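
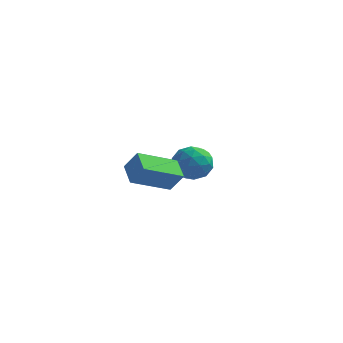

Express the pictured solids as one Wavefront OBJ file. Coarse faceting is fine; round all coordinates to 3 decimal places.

v 2.784 2.529 -1.698
v 3.083 2.986 -2.645
v 3.497 0.994 -2.215
v 3.796 1.451 -3.162
v 4.283 1.753 -2.231
v 3.843 2.702 -1.911
v 2.737 1.278 -2.949
v 2.297 2.227 -2.629
v 3.054 2.214 -3.418
v 4.01 2.507 -2.974
v 2.57 1.473 -1.886
v 3.526 1.766 -1.442
v 2.871 2.892 -2.126
v 3.709 1.088 -2.734
v 3.995 1.265 -2.187
v 4.171 1.534 -2.743
v 3.318 2.725 -1.695
v 3.493 2.994 -2.251
v 4.198 2.269 -2.008
v 3.087 0.986 -2.609
v 3.262 1.255 -3.165
v 2.409 2.446 -2.117
v 2.585 2.715 -2.673
v 2.382 1.711 -2.852
v 3.03 2.707 -3.137
v 3.449 1.805 -3.441
v 2.827 1.703 -3.316
v 2.568 2.26 -3.128
v 3.592 2.88 -2.876
v 4.01 1.978 -3.18
v 4.297 2.155 -2.633
v 4.038 2.713 -2.445
v 3.575 2.425 -3.331
v 2.57 2.002 -1.68
v 2.988 1.1 -1.984
v 2.542 1.267 -2.415
v 2.283 1.825 -2.227
v 3.131 2.175 -1.419
v 3.55 1.273 -1.723
v 4.012 1.72 -1.732
v 3.753 2.277 -1.544
v 3.005 1.555 -1.529
v 4.462 -3.208 -1.862
v 3.199 -4.751 -1.006
v 3.743 -2.329 -1.339
v 2.48 -3.872 -0.483
v 5.14 -3.228 -0.897
v 3.877 -4.771 -0.041
v 4.421 -2.349 -0.374
v 3.158 -3.892 0.482
f 1 38 17
f 38 12 41
f 17 41 6
f 38 41 17
f 1 17 13
f 17 6 18
f 13 18 2
f 17 18 13
f 1 13 22
f 13 2 23
f 22 23 8
f 13 23 22
f 1 22 34
f 22 8 37
f 34 37 11
f 22 37 34
f 1 34 38
f 34 11 42
f 38 42 12
f 34 42 38
f 2 18 29
f 18 6 32
f 29 32 10
f 18 32 29
f 6 41 19
f 41 12 40
f 19 40 5
f 41 40 19
f 12 42 39
f 42 11 35
f 39 35 3
f 42 35 39
f 11 37 36
f 37 8 24
f 36 24 7
f 37 24 36
f 8 23 28
f 23 2 25
f 28 25 9
f 23 25 28
f 4 30 16
f 30 10 31
f 16 31 5
f 30 31 16
f 4 16 14
f 16 5 15
f 14 15 3
f 16 15 14
f 4 14 21
f 14 3 20
f 21 20 7
f 14 20 21
f 4 21 26
f 21 7 27
f 26 27 9
f 21 27 26
f 4 26 30
f 26 9 33
f 30 33 10
f 26 33 30
f 5 31 19
f 31 10 32
f 19 32 6
f 31 32 19
f 3 15 39
f 15 5 40
f 39 40 12
f 15 40 39
f 7 20 36
f 20 3 35
f 36 35 11
f 20 35 36
f 9 27 28
f 27 7 24
f 28 24 8
f 27 24 28
f 10 33 29
f 33 9 25
f 29 25 2
f 33 25 29
f 44 46 43
f 47 44 43
f 43 46 45
f 45 47 43
f 44 50 46
f 48 44 47
f 48 50 44
f 46 50 45
f 49 47 45
f 45 50 49
f 49 48 47
f 50 48 49



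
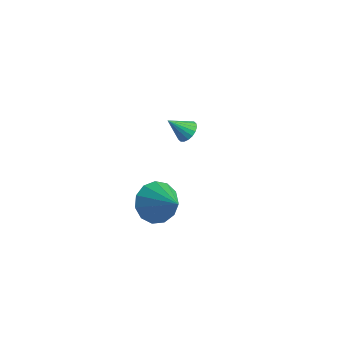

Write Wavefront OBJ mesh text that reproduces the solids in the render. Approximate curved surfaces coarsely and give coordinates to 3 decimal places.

v -1.796 2.385 0.186
v -1.318 2.169 0.382
v -2.384 1.815 0.994
v -1.342 2.379 0.513
v -1.455 2.591 0.579
v -1.636 2.762 0.568
v -1.849 2.858 0.481
v -2.052 2.86 0.335
v -2.203 2.768 0.16
v -2.274 2.601 -0.01
v -2.251 2.39 -0.141
v -2.137 2.178 -0.207
v -1.956 2.008 -0.196
v -1.743 1.912 -0.109
v -1.541 1.909 0.037
v -1.389 2.001 0.212
v 1.322 -2.891 1.963
v 1.774 -2.139 1.599
v 2.678 -3.149 3.117
v 1.47 -1.953 1.998
v 1.118 -2.065 2.386
v 0.831 -2.439 2.639
v 0.7 -2.957 2.678
v 0.766 -3.454 2.49
v 1.009 -3.772 2.134
v 1.351 -3.81 1.724
v 1.683 -3.557 1.389
v 1.901 -3.092 1.237
v 1.935 -2.564 1.315
f 2 1 4
f 2 4 3
f 4 1 5
f 4 5 3
f 5 1 6
f 5 6 3
f 6 1 7
f 6 7 3
f 7 1 8
f 7 8 3
f 8 1 9
f 8 9 3
f 9 1 10
f 9 10 3
f 10 1 11
f 10 11 3
f 11 1 12
f 11 12 3
f 12 1 13
f 12 13 3
f 13 1 14
f 13 14 3
f 14 1 15
f 14 15 3
f 15 1 16
f 15 16 3
f 16 1 2
f 16 2 3
f 18 17 20
f 18 20 19
f 20 17 21
f 20 21 19
f 21 17 22
f 21 22 19
f 22 17 23
f 22 23 19
f 23 17 24
f 23 24 19
f 24 17 25
f 24 25 19
f 25 17 26
f 25 26 19
f 26 17 27
f 26 27 19
f 27 17 28
f 27 28 19
f 28 17 29
f 28 29 19
f 29 17 18
f 29 18 19



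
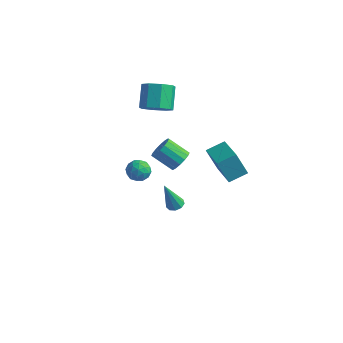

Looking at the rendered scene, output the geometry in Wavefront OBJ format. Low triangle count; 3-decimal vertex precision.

v -1.278 2.943 -2.434
v -0.813 2.691 -1.903
v -1.956 2.365 -1.055
v -2.422 2.617 -1.586
v -0.861 3.068 -1.823
v -2.004 2.742 -0.976
v -1.021 3.411 -1.907
v -2.165 3.086 -1.06
v -1.251 3.629 -2.133
v -2.394 3.304 -1.285
v -1.487 3.663 -2.439
v -2.63 3.338 -1.591
v -1.668 3.504 -2.743
v -2.811 3.179 -1.896
v -1.744 3.195 -2.965
v -2.887 2.869 -2.117
v -1.696 2.818 -3.044
v -2.839 2.492 -2.197
v -1.535 2.474 -2.96
v -2.679 2.149 -2.113
v -1.306 2.256 -2.735
v -2.449 1.931 -1.887
v -1.07 2.222 -2.429
v -2.213 1.897 -1.581
v -0.889 2.381 -2.124
v -2.032 2.056 -1.277
v -3.327 3.492 0.674
v -2.768 3.059 1.308
v -3.315 4.015 2.441
v -3.873 4.448 1.806
v -2.441 3.624 0.99
v -2.987 4.58 2.123
v -2.632 4.112 0.486
v -3.179 5.068 1.619
v -3.23 4.237 0.092
v -3.777 5.193 1.225
v -3.885 3.925 0.039
v -4.432 4.881 1.172
v -4.213 3.36 0.357
v -4.759 4.316 1.49
v -4.021 2.872 0.861
v -4.568 3.828 1.994
v -3.423 2.747 1.255
v -3.97 3.703 2.388
v -0.161 -1.856 0.362
v 0.338 -1.869 0.86
v -0.798 -2.571 0.98
v -0.299 -2.584 1.478
v -0.674 -1.998 1.37
v -0.28 -1.555 0.988
v -0.18 -2.885 0.852
v 0.214 -2.442 0.47
v 0.326 -2.505 1.163
v 0.02 -1.957 1.483
v -0.48 -2.483 0.357
v -0.786 -1.935 0.677
v 0.144 -1.799 0.557
v -0.604 -2.641 1.283
v -0.824 -2.296 1.22
v -0.532 -2.303 1.512
v -0.219 -1.615 0.632
v 0.074 -1.623 0.925
v -0.52 -1.699 1.225
v -0.534 -2.817 0.915
v -0.241 -2.825 1.208
v 0.072 -2.137 0.328
v 0.364 -2.144 0.62
v 0.06 -2.741 0.615
v 0.43 -2.181 1.027
v 0.056 -2.602 1.391
v 0.126 -2.778 1.023
v 0.357 -2.518 0.798
v 0.251 -1.859 1.216
v -0.124 -2.279 1.579
v -0.344 -1.935 1.515
v -0.112 -1.675 1.291
v 0.244 -2.233 1.394
v -0.336 -2.161 0.261
v -0.711 -2.581 0.624
v -0.348 -2.765 0.549
v -0.116 -2.505 0.325
v -0.516 -1.838 0.449
v -0.89 -2.259 0.813
v -0.817 -1.922 1.042
v -0.586 -1.662 0.817
v -0.704 -2.207 0.446
v -0.479 1.346 -4.624
v -0.019 1.561 -4.473
v -0.821 0.794 -2.796
v -0.284 1.806 -4.449
v -0.641 1.837 -4.506
v -0.922 1.637 -4.619
v -0.995 1.301 -4.734
v -0.827 0.986 -4.798
v -0.496 0.84 -4.78
v -0.157 0.93 -4.689
v 0.032 1.215 -4.568
v 3.62 0.42 0.07
v 3.03 0.17 1.459
v 2.125 1.545 -0.362
v 1.535 1.295 1.027
v 4.185 1.325 0.473
v 3.595 1.075 1.862
v 2.69 2.45 0.041
v 2.1 2.2 1.43
f 2 1 5
f 2 5 3
f 3 5 6
f 3 6 4
f 5 1 7
f 5 7 6
f 6 7 8
f 6 8 4
f 7 1 9
f 7 9 8
f 8 9 10
f 8 10 4
f 9 1 11
f 9 11 10
f 10 11 12
f 10 12 4
f 11 1 13
f 11 13 12
f 12 13 14
f 12 14 4
f 13 1 15
f 13 15 14
f 14 15 16
f 14 16 4
f 15 1 17
f 15 17 16
f 16 17 18
f 16 18 4
f 17 1 19
f 17 19 18
f 18 19 20
f 18 20 4
f 19 1 21
f 19 21 20
f 20 21 22
f 20 22 4
f 21 1 23
f 21 23 22
f 22 23 24
f 22 24 4
f 23 1 25
f 23 25 24
f 24 25 26
f 24 26 4
f 25 1 2
f 25 2 26
f 26 2 3
f 26 3 4
f 28 27 31
f 28 31 29
f 29 31 32
f 29 32 30
f 31 27 33
f 31 33 32
f 32 33 34
f 32 34 30
f 33 27 35
f 33 35 34
f 34 35 36
f 34 36 30
f 35 27 37
f 35 37 36
f 36 37 38
f 36 38 30
f 37 27 39
f 37 39 38
f 38 39 40
f 38 40 30
f 39 27 41
f 39 41 40
f 40 41 42
f 40 42 30
f 41 27 43
f 41 43 42
f 42 43 44
f 42 44 30
f 43 27 28
f 43 28 44
f 44 28 29
f 44 29 30
f 45 82 61
f 82 56 85
f 61 85 50
f 82 85 61
f 45 61 57
f 61 50 62
f 57 62 46
f 61 62 57
f 45 57 66
f 57 46 67
f 66 67 52
f 57 67 66
f 45 66 78
f 66 52 81
f 78 81 55
f 66 81 78
f 45 78 82
f 78 55 86
f 82 86 56
f 78 86 82
f 46 62 73
f 62 50 76
f 73 76 54
f 62 76 73
f 50 85 63
f 85 56 84
f 63 84 49
f 85 84 63
f 56 86 83
f 86 55 79
f 83 79 47
f 86 79 83
f 55 81 80
f 81 52 68
f 80 68 51
f 81 68 80
f 52 67 72
f 67 46 69
f 72 69 53
f 67 69 72
f 48 74 60
f 74 54 75
f 60 75 49
f 74 75 60
f 48 60 58
f 60 49 59
f 58 59 47
f 60 59 58
f 48 58 65
f 58 47 64
f 65 64 51
f 58 64 65
f 48 65 70
f 65 51 71
f 70 71 53
f 65 71 70
f 48 70 74
f 70 53 77
f 74 77 54
f 70 77 74
f 49 75 63
f 75 54 76
f 63 76 50
f 75 76 63
f 47 59 83
f 59 49 84
f 83 84 56
f 59 84 83
f 51 64 80
f 64 47 79
f 80 79 55
f 64 79 80
f 53 71 72
f 71 51 68
f 72 68 52
f 71 68 72
f 54 77 73
f 77 53 69
f 73 69 46
f 77 69 73
f 88 87 90
f 88 90 89
f 90 87 91
f 90 91 89
f 91 87 92
f 91 92 89
f 92 87 93
f 92 93 89
f 93 87 94
f 93 94 89
f 94 87 95
f 94 95 89
f 95 87 96
f 95 96 89
f 96 87 97
f 96 97 89
f 97 87 88
f 97 88 89
f 99 101 98
f 102 99 98
f 98 101 100
f 100 102 98
f 99 105 101
f 103 99 102
f 103 105 99
f 101 105 100
f 104 102 100
f 100 105 104
f 104 103 102
f 105 103 104



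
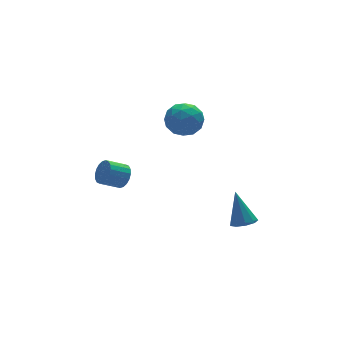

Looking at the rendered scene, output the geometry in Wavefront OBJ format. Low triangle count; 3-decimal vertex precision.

v -2.805 3.29 -1.319
v -2.395 3.377 -0.638
v -3.525 3.557 0.02
v -3.935 3.47 -0.661
v -2.414 3.71 -0.762
v -3.544 3.89 -0.104
v -2.51 3.96 -0.996
v -3.641 4.14 -0.338
v -2.665 4.078 -1.294
v -3.796 4.257 -0.637
v -2.848 4.039 -1.598
v -3.978 4.218 -0.94
v -3.022 3.852 -1.846
v -4.152 4.031 -1.188
v -3.153 3.554 -1.989
v -4.283 3.733 -1.331
v -3.215 3.203 -2
v -4.345 3.383 -1.342
v -3.196 2.87 -1.876
v -4.326 3.05 -1.218
v -3.099 2.62 -1.642
v -4.23 2.8 -0.984
v -2.944 2.503 -1.343
v -4.075 2.682 -0.686
v -2.762 2.542 -1.04
v -3.892 2.721 -0.382
v -2.588 2.729 -0.792
v -3.718 2.908 -0.134
v -2.457 3.027 -0.649
v -3.587 3.206 0.009
v -0.037 2.36 4.391
v 1.017 2.068 4.016
v -0.797 1.092 3.244
v 0.257 0.8 2.869
v -0.065 0.542 3.95
v 0.405 1.326 4.659
v -0.185 1.834 2.601
v 0.285 2.618 3.31
v 0.926 1.742 2.91
v 1 0.944 3.743
v -0.78 2.216 3.517
v -0.706 1.418 4.35
v 0.557 2.325 4.304
v -0.337 0.835 2.956
v -0.526 0.683 3.591
v 0.094 0.511 3.371
v 0.197 1.889 4.682
v 0.817 1.717 4.462
v 0.181 0.821 4.423
v -0.597 1.443 2.798
v 0.023 1.271 2.578
v 0.126 2.649 3.889
v 0.746 2.477 3.669
v 0.039 2.339 2.837
v 1.123 1.962 3.434
v 0.676 1.217 2.76
v 0.416 1.825 2.602
v 0.692 2.285 3.019
v 1.166 1.493 3.924
v 0.72 0.747 3.249
v 0.53 0.596 3.885
v 0.807 1.057 4.301
v 1.113 1.301 3.274
v -0.5 2.413 4.011
v -0.946 1.667 3.336
v -0.587 2.103 2.959
v -0.31 2.564 3.375
v -0.456 1.943 4.5
v -0.903 1.198 3.826
v -0.472 0.875 4.241
v -0.196 1.335 4.658
v -0.893 1.859 3.986
v 2.459 -1.059 -4.088
v 3.249 -0.901 -4.163
v 2.441 -0.061 -2.172
v 2.952 -0.488 -4.381
v 2.424 -0.341 -4.462
v 1.912 -0.531 -4.368
v 1.656 -0.968 -4.142
v 1.775 -1.447 -3.892
v 2.214 -1.745 -3.733
v 2.768 -1.722 -3.74
v 3.177 -1.389 -3.91
f 2 1 5
f 2 5 3
f 3 5 6
f 3 6 4
f 5 1 7
f 5 7 6
f 6 7 8
f 6 8 4
f 7 1 9
f 7 9 8
f 8 9 10
f 8 10 4
f 9 1 11
f 9 11 10
f 10 11 12
f 10 12 4
f 11 1 13
f 11 13 12
f 12 13 14
f 12 14 4
f 13 1 15
f 13 15 14
f 14 15 16
f 14 16 4
f 15 1 17
f 15 17 16
f 16 17 18
f 16 18 4
f 17 1 19
f 17 19 18
f 18 19 20
f 18 20 4
f 19 1 21
f 19 21 20
f 20 21 22
f 20 22 4
f 21 1 23
f 21 23 22
f 22 23 24
f 22 24 4
f 23 1 25
f 23 25 24
f 24 25 26
f 24 26 4
f 25 1 27
f 25 27 26
f 26 27 28
f 26 28 4
f 27 1 29
f 27 29 28
f 28 29 30
f 28 30 4
f 29 1 2
f 29 2 30
f 30 2 3
f 30 3 4
f 31 68 47
f 68 42 71
f 47 71 36
f 68 71 47
f 31 47 43
f 47 36 48
f 43 48 32
f 47 48 43
f 31 43 52
f 43 32 53
f 52 53 38
f 43 53 52
f 31 52 64
f 52 38 67
f 64 67 41
f 52 67 64
f 31 64 68
f 64 41 72
f 68 72 42
f 64 72 68
f 32 48 59
f 48 36 62
f 59 62 40
f 48 62 59
f 36 71 49
f 71 42 70
f 49 70 35
f 71 70 49
f 42 72 69
f 72 41 65
f 69 65 33
f 72 65 69
f 41 67 66
f 67 38 54
f 66 54 37
f 67 54 66
f 38 53 58
f 53 32 55
f 58 55 39
f 53 55 58
f 34 60 46
f 60 40 61
f 46 61 35
f 60 61 46
f 34 46 44
f 46 35 45
f 44 45 33
f 46 45 44
f 34 44 51
f 44 33 50
f 51 50 37
f 44 50 51
f 34 51 56
f 51 37 57
f 56 57 39
f 51 57 56
f 34 56 60
f 56 39 63
f 60 63 40
f 56 63 60
f 35 61 49
f 61 40 62
f 49 62 36
f 61 62 49
f 33 45 69
f 45 35 70
f 69 70 42
f 45 70 69
f 37 50 66
f 50 33 65
f 66 65 41
f 50 65 66
f 39 57 58
f 57 37 54
f 58 54 38
f 57 54 58
f 40 63 59
f 63 39 55
f 59 55 32
f 63 55 59
f 74 73 76
f 74 76 75
f 76 73 77
f 76 77 75
f 77 73 78
f 77 78 75
f 78 73 79
f 78 79 75
f 79 73 80
f 79 80 75
f 80 73 81
f 80 81 75
f 81 73 82
f 81 82 75
f 82 73 83
f 82 83 75
f 83 73 74
f 83 74 75



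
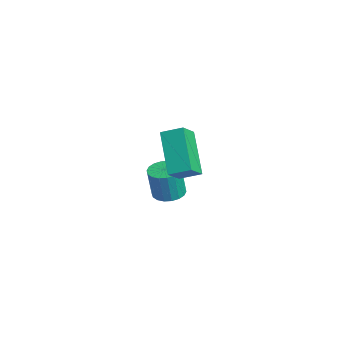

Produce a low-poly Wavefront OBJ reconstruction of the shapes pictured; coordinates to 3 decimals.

v -2.722 -1.503 -1.12
v -2.378 -2.056 -1.228
v -2.294 -2.269 0.133
v -2.638 -1.717 0.24
v -2.168 -1.851 -1.209
v -2.084 -2.065 0.152
v -2.068 -1.578 -1.172
v -1.984 -1.791 0.189
v -2.098 -1.289 -1.125
v -2.014 -1.502 0.235
v -2.251 -1.043 -1.077
v -2.167 -1.256 0.283
v -2.497 -0.888 -1.038
v -2.413 -1.101 0.323
v -2.788 -0.855 -1.015
v -2.704 -1.068 0.346
v -3.066 -0.951 -1.013
v -2.982 -1.164 0.348
v -3.276 -1.155 -1.032
v -3.192 -1.369 0.329
v -3.376 -1.429 -1.069
v -3.292 -1.642 0.292
v -3.346 -1.718 -1.115
v -3.262 -1.931 0.245
v -3.193 -1.964 -1.163
v -3.109 -2.177 0.197
v -2.947 -2.119 -1.203
v -2.863 -2.332 0.158
v -2.656 -2.152 -1.226
v -2.572 -2.365 0.135
v 1.765 -2.402 2.539
v 0.368 -2.293 3.852
v 2.132 -1.674 2.869
v 0.736 -1.565 4.182
v 2.304 -2.955 3.158
v 0.908 -2.846 4.471
v 2.672 -2.227 3.488
v 1.275 -2.118 4.801
f 2 1 5
f 2 5 3
f 3 5 6
f 3 6 4
f 5 1 7
f 5 7 6
f 6 7 8
f 6 8 4
f 7 1 9
f 7 9 8
f 8 9 10
f 8 10 4
f 9 1 11
f 9 11 10
f 10 11 12
f 10 12 4
f 11 1 13
f 11 13 12
f 12 13 14
f 12 14 4
f 13 1 15
f 13 15 14
f 14 15 16
f 14 16 4
f 15 1 17
f 15 17 16
f 16 17 18
f 16 18 4
f 17 1 19
f 17 19 18
f 18 19 20
f 18 20 4
f 19 1 21
f 19 21 20
f 20 21 22
f 20 22 4
f 21 1 23
f 21 23 22
f 22 23 24
f 22 24 4
f 23 1 25
f 23 25 24
f 24 25 26
f 24 26 4
f 25 1 27
f 25 27 26
f 26 27 28
f 26 28 4
f 27 1 29
f 27 29 28
f 28 29 30
f 28 30 4
f 29 1 2
f 29 2 30
f 30 2 3
f 30 3 4
f 32 34 31
f 35 32 31
f 31 34 33
f 33 35 31
f 32 38 34
f 36 32 35
f 36 38 32
f 34 38 33
f 37 35 33
f 33 38 37
f 37 36 35
f 38 36 37



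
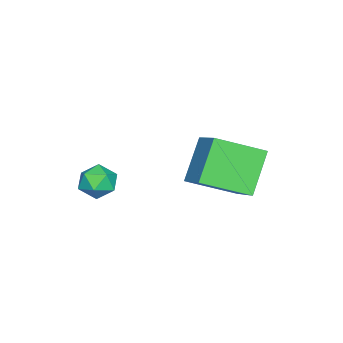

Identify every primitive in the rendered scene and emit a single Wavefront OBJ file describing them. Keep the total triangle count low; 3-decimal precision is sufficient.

v 1.277 -0.426 -0.701
v -0.097 -0.395 0.952
v 0.327 1.366 -1.525
v -1.047 1.398 0.128
v 2.547 0.722 0.332
v 1.173 0.754 1.985
v 1.597 2.515 -0.492
v 0.223 2.546 1.161
v 2.862 -2.483 0.103
v 3.588 -2.256 -0.281
v 3.252 -3.804 0.061
v 3.978 -3.577 -0.323
v 3.844 -3.368 0.492
v 3.602 -2.552 0.518
v 3.238 -3.508 -0.738
v 2.996 -2.692 -0.712
v 3.82 -2.89 -0.8
v 4.194 -2.803 -0.04
v 2.646 -3.257 -0.18
v 3.02 -3.17 0.58
f 2 4 1
f 5 2 1
f 1 4 3
f 3 5 1
f 2 8 4
f 6 2 5
f 6 8 2
f 4 8 3
f 7 5 3
f 3 8 7
f 7 6 5
f 8 6 7
f 9 20 14
f 9 14 10
f 9 10 16
f 9 16 19
f 9 19 20
f 10 14 18
f 14 20 13
f 20 19 11
f 19 16 15
f 16 10 17
f 12 18 13
f 12 13 11
f 12 11 15
f 12 15 17
f 12 17 18
f 13 18 14
f 11 13 20
f 15 11 19
f 17 15 16
f 18 17 10



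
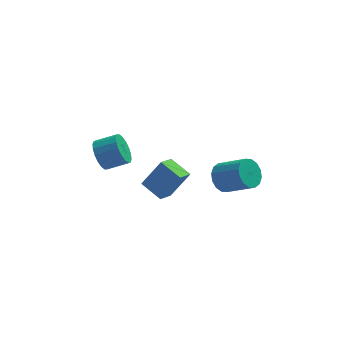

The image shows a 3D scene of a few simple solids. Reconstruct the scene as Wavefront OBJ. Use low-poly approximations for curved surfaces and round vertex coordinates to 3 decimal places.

v 2.641 -2.726 -2.87
v 3.251 -2.021 -3.172
v 4.69 -2.83 -2.152
v 4.079 -3.534 -1.85
v 3.047 -1.843 -2.743
v 4.485 -2.652 -1.723
v 2.734 -1.901 -2.348
v 4.172 -2.71 -1.328
v 2.396 -2.181 -2.093
v 3.834 -2.99 -1.073
v 2.124 -2.606 -2.047
v 3.562 -3.415 -1.026
v 1.99 -3.064 -2.22
v 3.428 -3.872 -1.2
v 2.03 -3.43 -2.568
v 3.469 -4.239 -1.548
v 2.235 -3.608 -2.997
v 3.673 -4.417 -1.977
v 2.548 -3.55 -3.392
v 3.986 -4.359 -2.372
v 2.886 -3.27 -3.647
v 4.324 -4.079 -2.627
v 3.158 -2.845 -3.694
v 4.596 -3.654 -2.673
v 3.292 -2.388 -3.52
v 4.73 -3.196 -2.5
v -4.111 0.055 -3.064
v -3.745 -0.442 -3.901
v -2.442 -0.472 -3.313
v -2.809 0.025 -2.476
v -3.685 0.003 -4.011
v -2.382 -0.026 -3.423
v -3.709 0.459 -3.934
v -2.406 0.43 -3.345
v -3.814 0.835 -3.684
v -2.511 0.805 -3.096
v -3.977 1.056 -3.312
v -2.674 1.026 -2.724
v -4.167 1.079 -2.891
v -2.864 1.049 -2.302
v -4.346 0.899 -2.504
v -3.043 0.869 -1.915
v -4.478 0.552 -2.227
v -3.175 0.522 -1.639
v -4.538 0.106 -2.117
v -3.235 0.077 -1.529
v -4.514 -0.35 -2.195
v -3.211 -0.379 -1.606
v -4.409 -0.725 -2.444
v -3.106 -0.755 -1.856
v -4.246 -0.946 -2.816
v -2.943 -0.976 -2.228
v -4.056 -0.969 -3.238
v -2.753 -0.999 -2.649
v -3.877 -0.789 -3.625
v -2.574 -0.819 -3.036
v -0.792 -3.473 -4.037
v -1.823 -2.546 -3.465
v -0.223 -2.551 -4.505
v -1.254 -1.624 -3.932
v 0.294 -3.296 -2.368
v -0.737 -2.369 -1.795
v 0.863 -2.374 -2.835
v -0.168 -1.447 -2.263
f 2 1 5
f 2 5 3
f 3 5 6
f 3 6 4
f 5 1 7
f 5 7 6
f 6 7 8
f 6 8 4
f 7 1 9
f 7 9 8
f 8 9 10
f 8 10 4
f 9 1 11
f 9 11 10
f 10 11 12
f 10 12 4
f 11 1 13
f 11 13 12
f 12 13 14
f 12 14 4
f 13 1 15
f 13 15 14
f 14 15 16
f 14 16 4
f 15 1 17
f 15 17 16
f 16 17 18
f 16 18 4
f 17 1 19
f 17 19 18
f 18 19 20
f 18 20 4
f 19 1 21
f 19 21 20
f 20 21 22
f 20 22 4
f 21 1 23
f 21 23 22
f 22 23 24
f 22 24 4
f 23 1 25
f 23 25 24
f 24 25 26
f 24 26 4
f 25 1 2
f 25 2 26
f 26 2 3
f 26 3 4
f 28 27 31
f 28 31 29
f 29 31 32
f 29 32 30
f 31 27 33
f 31 33 32
f 32 33 34
f 32 34 30
f 33 27 35
f 33 35 34
f 34 35 36
f 34 36 30
f 35 27 37
f 35 37 36
f 36 37 38
f 36 38 30
f 37 27 39
f 37 39 38
f 38 39 40
f 38 40 30
f 39 27 41
f 39 41 40
f 40 41 42
f 40 42 30
f 41 27 43
f 41 43 42
f 42 43 44
f 42 44 30
f 43 27 45
f 43 45 44
f 44 45 46
f 44 46 30
f 45 27 47
f 45 47 46
f 46 47 48
f 46 48 30
f 47 27 49
f 47 49 48
f 48 49 50
f 48 50 30
f 49 27 51
f 49 51 50
f 50 51 52
f 50 52 30
f 51 27 53
f 51 53 52
f 52 53 54
f 52 54 30
f 53 27 55
f 53 55 54
f 54 55 56
f 54 56 30
f 55 27 28
f 55 28 56
f 56 28 29
f 56 29 30
f 58 60 57
f 61 58 57
f 57 60 59
f 59 61 57
f 58 64 60
f 62 58 61
f 62 64 58
f 60 64 59
f 63 61 59
f 59 64 63
f 63 62 61
f 64 62 63



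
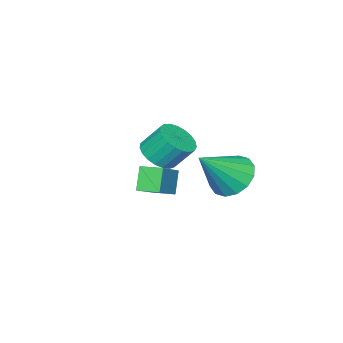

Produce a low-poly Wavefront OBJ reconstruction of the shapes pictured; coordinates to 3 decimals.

v 0.81 -3.252 -0.939
v 0.293 -3.516 -0.016
v 0.521 -2.414 -0.861
v 0.004 -2.678 0.062
v 2.176 -2.862 -0.062
v 1.659 -3.126 0.861
v 1.887 -2.024 0.016
v 1.37 -2.288 0.939
v 4.046 -0.295 3.484
v 4.778 -0.138 3.614
v 4.486 0.492 4.505
v 3.754 0.335 4.376
v 4.694 0.097 3.42
v 4.402 0.727 4.311
v 4.498 0.264 3.237
v 4.206 0.894 4.128
v 4.223 0.334 3.097
v 3.931 0.965 3.988
v 3.918 0.296 3.024
v 3.626 0.926 3.915
v 3.635 0.156 3.031
v 3.343 0.786 3.922
v 3.423 -0.063 3.116
v 3.131 0.567 4.007
v 3.319 -0.322 3.265
v 3.027 0.309 4.156
v 3.341 -0.576 3.451
v 3.048 0.055 4.342
v 3.484 -0.781 3.644
v 3.192 -0.151 4.535
v 3.725 -0.903 3.809
v 3.432 -0.272 4.7
v 4.021 -0.919 3.917
v 3.729 -0.289 4.809
v 4.322 -0.828 3.951
v 4.029 -0.197 4.843
v 4.575 -0.644 3.905
v 4.282 -0.014 4.796
v 4.736 -0.4 3.785
v 4.444 0.23 4.676
v 1.493 0.879 1.727
v 2.11 0.634 1.034
v 2.847 0.481 3.073
v 2.183 1.12 1.104
v 2.071 1.542 1.342
v 1.804 1.786 1.683
v 1.454 1.788 2.035
v 1.115 1.546 2.305
v 0.876 1.125 2.42
v 0.803 0.639 2.35
v 0.915 0.217 2.112
v 1.182 -0.028 1.772
v 1.532 -0.029 1.419
v 1.872 0.213 1.149
f 2 4 1
f 5 2 1
f 1 4 3
f 3 5 1
f 2 8 4
f 6 2 5
f 6 8 2
f 4 8 3
f 7 5 3
f 3 8 7
f 7 6 5
f 8 6 7
f 10 9 13
f 10 13 11
f 11 13 14
f 11 14 12
f 13 9 15
f 13 15 14
f 14 15 16
f 14 16 12
f 15 9 17
f 15 17 16
f 16 17 18
f 16 18 12
f 17 9 19
f 17 19 18
f 18 19 20
f 18 20 12
f 19 9 21
f 19 21 20
f 20 21 22
f 20 22 12
f 21 9 23
f 21 23 22
f 22 23 24
f 22 24 12
f 23 9 25
f 23 25 24
f 24 25 26
f 24 26 12
f 25 9 27
f 25 27 26
f 26 27 28
f 26 28 12
f 27 9 29
f 27 29 28
f 28 29 30
f 28 30 12
f 29 9 31
f 29 31 30
f 30 31 32
f 30 32 12
f 31 9 33
f 31 33 32
f 32 33 34
f 32 34 12
f 33 9 35
f 33 35 34
f 34 35 36
f 34 36 12
f 35 9 37
f 35 37 36
f 36 37 38
f 36 38 12
f 37 9 39
f 37 39 38
f 38 39 40
f 38 40 12
f 39 9 10
f 39 10 40
f 40 10 11
f 40 11 12
f 42 41 44
f 42 44 43
f 44 41 45
f 44 45 43
f 45 41 46
f 45 46 43
f 46 41 47
f 46 47 43
f 47 41 48
f 47 48 43
f 48 41 49
f 48 49 43
f 49 41 50
f 49 50 43
f 50 41 51
f 50 51 43
f 51 41 52
f 51 52 43
f 52 41 53
f 52 53 43
f 53 41 54
f 53 54 43
f 54 41 42
f 54 42 43



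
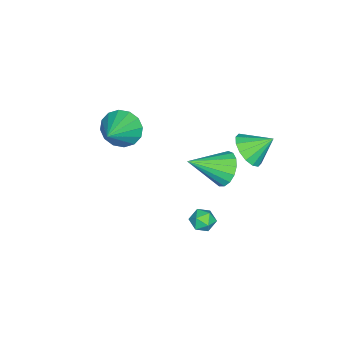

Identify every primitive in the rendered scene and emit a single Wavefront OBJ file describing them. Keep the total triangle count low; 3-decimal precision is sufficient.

v -0.978 3.256 2.051
v -0.51 3.945 1.479
v -1.422 4.304 2.949
v -0.993 3.91 1.281
v -1.472 3.7 1.289
v -1.818 3.371 1.502
v -1.939 3.011 1.861
v -1.803 2.717 2.272
v -1.446 2.567 2.623
v -0.963 2.602 2.821
v -0.484 2.812 2.812
v -0.138 3.141 2.6
v -0.017 3.501 2.24
v -0.153 3.795 1.83
v 0.752 -2.46 2.988
v 1.177 -3.151 2.307
v 2.488 -2.34 3.952
v 1.268 -2.658 2.083
v 1.219 -2.112 2.102
v 1.046 -1.659 2.359
v 0.794 -1.42 2.784
v 0.53 -1.46 3.263
v 0.326 -1.768 3.669
v 0.236 -2.261 3.892
v 0.284 -2.807 3.873
v 0.457 -3.26 3.617
v 0.71 -3.499 3.192
v 0.973 -3.459 2.712
v -1.499 1.886 -0.448
v -0.82 1.876 -1.209
v -0.361 0.414 0.588
v -0.651 2.22 -0.906
v -0.676 2.487 -0.498
v -0.89 2.617 -0.079
v -1.244 2.579 0.256
v -1.656 2.383 0.429
v -2.032 2.072 0.402
v -2.286 1.72 0.18
v -2.36 1.405 -0.186
v -2.236 1.201 -0.612
v -1.944 1.153 -1
v -1.55 1.274 -1.262
v -1.145 1.535 -1.337
v 3.351 3.505 0.756
v 3.789 3.271 0.302
v 3.331 2.529 1.238
v 3.769 2.295 0.784
v 3.967 2.748 1.24
v 3.98 3.352 0.942
v 3.14 2.448 0.598
v 3.153 3.052 0.3
v 3.659 2.618 0.204
v 4.17 2.804 0.6
v 2.95 2.996 0.94
v 3.461 3.182 1.336
f 2 1 4
f 2 4 3
f 4 1 5
f 4 5 3
f 5 1 6
f 5 6 3
f 6 1 7
f 6 7 3
f 7 1 8
f 7 8 3
f 8 1 9
f 8 9 3
f 9 1 10
f 9 10 3
f 10 1 11
f 10 11 3
f 11 1 12
f 11 12 3
f 12 1 13
f 12 13 3
f 13 1 14
f 13 14 3
f 14 1 2
f 14 2 3
f 16 15 18
f 16 18 17
f 18 15 19
f 18 19 17
f 19 15 20
f 19 20 17
f 20 15 21
f 20 21 17
f 21 15 22
f 21 22 17
f 22 15 23
f 22 23 17
f 23 15 24
f 23 24 17
f 24 15 25
f 24 25 17
f 25 15 26
f 25 26 17
f 26 15 27
f 26 27 17
f 27 15 28
f 27 28 17
f 28 15 16
f 28 16 17
f 30 29 32
f 30 32 31
f 32 29 33
f 32 33 31
f 33 29 34
f 33 34 31
f 34 29 35
f 34 35 31
f 35 29 36
f 35 36 31
f 36 29 37
f 36 37 31
f 37 29 38
f 37 38 31
f 38 29 39
f 38 39 31
f 39 29 40
f 39 40 31
f 40 29 41
f 40 41 31
f 41 29 42
f 41 42 31
f 42 29 43
f 42 43 31
f 43 29 30
f 43 30 31
f 44 55 49
f 44 49 45
f 44 45 51
f 44 51 54
f 44 54 55
f 45 49 53
f 49 55 48
f 55 54 46
f 54 51 50
f 51 45 52
f 47 53 48
f 47 48 46
f 47 46 50
f 47 50 52
f 47 52 53
f 48 53 49
f 46 48 55
f 50 46 54
f 52 50 51
f 53 52 45



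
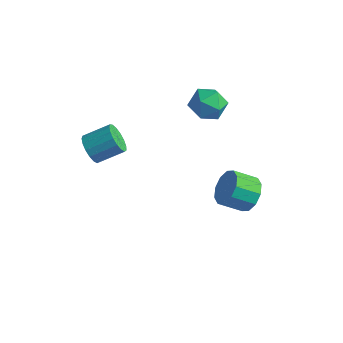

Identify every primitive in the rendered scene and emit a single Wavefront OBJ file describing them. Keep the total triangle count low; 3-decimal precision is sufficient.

v -1.377 -4.03 1.261
v -0.88 -4.08 0.636
v 0.035 -3.199 1.295
v -0.463 -3.15 1.919
v -1.105 -3.782 0.551
v -0.19 -2.902 1.209
v -1.392 -3.541 0.628
v -0.478 -2.661 1.286
v -1.676 -3.412 0.85
v -0.762 -2.532 1.509
v -1.892 -3.425 1.166
v -0.977 -2.545 1.825
v -1.989 -3.576 1.504
v -1.075 -2.696 2.163
v -1.947 -3.832 1.786
v -1.032 -2.951 2.445
v -1.774 -4.133 1.948
v -0.859 -3.252 2.607
v -1.51 -4.41 1.952
v -0.595 -3.53 2.611
v -1.215 -4.6 1.798
v -0.301 -3.72 2.457
v -0.958 -4.66 1.521
v -0.044 -3.78 2.179
v -0.797 -4.575 1.184
v 0.118 -3.695 1.842
v -0.769 -4.366 0.865
v 0.146 -3.486 1.523
v 1.005 2.673 1.475
v 1.951 2.375 1.239
v 0.469 1.125 1.281
v 1.415 0.827 1.045
v 1.196 1.119 1.997
v 1.527 2.077 2.117
v 0.893 1.423 0.403
v 1.224 2.381 0.523
v 1.882 1.603 0.576
v 2.069 1.415 1.561
v 0.351 2.085 0.959
v 0.538 1.897 1.944
v 3.797 1.55 -4.361
v 4.499 1.354 -3.691
v 3.585 0.614 -2.949
v 2.883 0.81 -3.619
v 4.217 1.87 -3.524
v 3.303 1.131 -2.782
v 3.775 2.264 -3.676
v 2.861 1.525 -2.934
v 3.341 2.385 -4.09
v 2.427 1.646 -3.348
v 3.081 2.187 -4.608
v 2.167 1.448 -3.866
v 3.095 1.746 -5.031
v 2.181 1.006 -4.289
v 3.377 1.229 -5.198
v 2.463 0.49 -4.456
v 3.819 0.835 -5.046
v 2.905 0.096 -4.304
v 4.253 0.714 -4.632
v 3.339 -0.025 -3.89
v 4.513 0.912 -4.114
v 3.599 0.173 -3.372
f 2 1 5
f 2 5 3
f 3 5 6
f 3 6 4
f 5 1 7
f 5 7 6
f 6 7 8
f 6 8 4
f 7 1 9
f 7 9 8
f 8 9 10
f 8 10 4
f 9 1 11
f 9 11 10
f 10 11 12
f 10 12 4
f 11 1 13
f 11 13 12
f 12 13 14
f 12 14 4
f 13 1 15
f 13 15 14
f 14 15 16
f 14 16 4
f 15 1 17
f 15 17 16
f 16 17 18
f 16 18 4
f 17 1 19
f 17 19 18
f 18 19 20
f 18 20 4
f 19 1 21
f 19 21 20
f 20 21 22
f 20 22 4
f 21 1 23
f 21 23 22
f 22 23 24
f 22 24 4
f 23 1 25
f 23 25 24
f 24 25 26
f 24 26 4
f 25 1 27
f 25 27 26
f 26 27 28
f 26 28 4
f 27 1 2
f 27 2 28
f 28 2 3
f 28 3 4
f 29 40 34
f 29 34 30
f 29 30 36
f 29 36 39
f 29 39 40
f 30 34 38
f 34 40 33
f 40 39 31
f 39 36 35
f 36 30 37
f 32 38 33
f 32 33 31
f 32 31 35
f 32 35 37
f 32 37 38
f 33 38 34
f 31 33 40
f 35 31 39
f 37 35 36
f 38 37 30
f 42 41 45
f 42 45 43
f 43 45 46
f 43 46 44
f 45 41 47
f 45 47 46
f 46 47 48
f 46 48 44
f 47 41 49
f 47 49 48
f 48 49 50
f 48 50 44
f 49 41 51
f 49 51 50
f 50 51 52
f 50 52 44
f 51 41 53
f 51 53 52
f 52 53 54
f 52 54 44
f 53 41 55
f 53 55 54
f 54 55 56
f 54 56 44
f 55 41 57
f 55 57 56
f 56 57 58
f 56 58 44
f 57 41 59
f 57 59 58
f 58 59 60
f 58 60 44
f 59 41 61
f 59 61 60
f 60 61 62
f 60 62 44
f 61 41 42
f 61 42 62
f 62 42 43
f 62 43 44



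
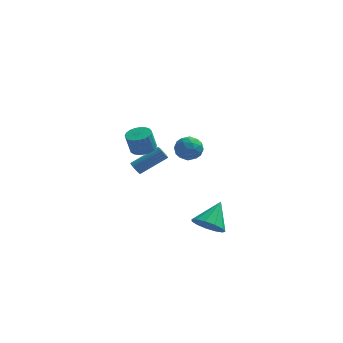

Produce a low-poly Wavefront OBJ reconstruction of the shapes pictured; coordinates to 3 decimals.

v 2.133 -1.162 -4.578
v 3.156 -1.428 -4.843
v 2.807 0.202 -3.342
v 2.985 -0.988 -5.235
v 2.543 -0.602 -5.419
v 1.972 -0.395 -5.336
v 1.451 -0.43 -5.012
v 1.146 -0.698 -4.551
v 1.155 -1.113 -4.098
v 1.474 -1.543 -3.798
v 2.002 -1.853 -3.745
v 2.572 -1.942 -3.957
v 3.002 -1.784 -4.366
v -2.556 3.329 -2.623
v -2.394 3.607 -3.019
v -0.742 4.249 -1.892
v -0.904 3.971 -1.497
v -2.518 3.745 -2.916
v -0.866 4.387 -1.789
v -2.648 3.811 -2.762
v -0.997 4.453 -1.636
v -2.763 3.793 -2.585
v -1.111 4.436 -1.458
v -2.841 3.696 -2.414
v -1.19 4.338 -1.287
v -2.871 3.534 -2.279
v -1.219 4.177 -1.152
v -2.846 3.338 -2.204
v -1.194 3.98 -1.077
v -2.77 3.14 -2.201
v -1.119 3.782 -1.074
v -2.658 2.974 -2.272
v -1.006 3.616 -1.145
v -2.528 2.87 -2.403
v -0.876 3.512 -1.276
v -2.403 2.845 -2.572
v -0.751 3.487 -1.445
v -2.304 2.904 -2.75
v -0.652 3.546 -1.624
v -2.249 3.036 -2.907
v -0.597 3.679 -1.78
v -2.247 3.219 -3.014
v -0.595 3.861 -1.887
v -2.298 3.421 -3.054
v -0.646 4.063 -1.927
v -0.025 3.347 -0.114
v 0.33 3.721 -0.908
v 1.11 2.319 -0.092
v 1.465 2.693 -0.886
v 1.497 3.182 -0.076
v 0.796 3.818 -0.09
v 0.644 2.222 -0.91
v -0.057 2.858 -0.924
v 0.743 3.026 -1.4
v 1.271 3.619 -0.885
v 0.169 2.421 -0.115
v 0.697 3.014 0.4
v 0.053 3.624 -0.513
v 1.387 2.416 -0.487
v 1.406 2.703 -0.011
v 1.615 2.923 -0.478
v 0.327 3.681 -0.032
v 0.535 3.901 -0.499
v 1.222 3.584 -0.01
v 0.905 2.139 -0.501
v 1.113 2.359 -0.968
v -0.175 3.117 -0.522
v 0.034 3.337 -0.989
v 0.218 2.456 -0.99
v 0.504 3.435 -1.269
v 1.171 2.831 -1.255
v 0.689 2.555 -1.27
v 0.277 2.928 -1.278
v 0.814 3.784 -0.966
v 1.481 3.18 -0.953
v 1.5 3.468 -0.477
v 1.088 3.841 -0.485
v 1.057 3.376 -1.255
v -0.041 2.86 -0.047
v 0.626 2.256 -0.034
v 0.352 2.199 -0.515
v -0.06 2.572 -0.523
v 0.269 3.209 0.255
v 0.936 2.605 0.269
v 1.163 3.112 0.278
v 0.751 3.485 0.27
v 0.383 2.664 0.255
v -1.483 -2.942 3.029
v -0.744 -2.772 3.21
v -1.018 -2.908 4.453
v -1.757 -3.078 4.271
v -0.882 -2.479 3.211
v -1.157 -2.615 4.454
v -1.125 -2.266 3.181
v -1.399 -2.401 4.424
v -1.43 -2.17 3.124
v -1.704 -2.305 4.367
v -1.743 -2.208 3.051
v -2.018 -2.343 4.294
v -2.012 -2.372 2.974
v -2.286 -2.507 4.217
v -2.189 -2.635 2.906
v -2.464 -2.77 4.149
v -2.244 -2.951 2.86
v -2.519 -3.087 4.102
v -2.168 -3.266 2.842
v -2.442 -3.401 4.085
v -1.973 -3.525 2.857
v -2.247 -3.66 4.1
v -1.693 -3.683 2.902
v -1.967 -3.818 4.145
v -1.377 -3.713 2.968
v -1.651 -3.848 4.211
v -1.079 -3.61 3.045
v -1.353 -3.745 4.288
v -0.851 -3.391 3.119
v -1.126 -3.526 4.362
v -0.733 -3.095 3.177
v -1.007 -3.23 4.42
f 2 1 4
f 2 4 3
f 4 1 5
f 4 5 3
f 5 1 6
f 5 6 3
f 6 1 7
f 6 7 3
f 7 1 8
f 7 8 3
f 8 1 9
f 8 9 3
f 9 1 10
f 9 10 3
f 10 1 11
f 10 11 3
f 11 1 12
f 11 12 3
f 12 1 13
f 12 13 3
f 13 1 2
f 13 2 3
f 15 14 18
f 15 18 16
f 16 18 19
f 16 19 17
f 18 14 20
f 18 20 19
f 19 20 21
f 19 21 17
f 20 14 22
f 20 22 21
f 21 22 23
f 21 23 17
f 22 14 24
f 22 24 23
f 23 24 25
f 23 25 17
f 24 14 26
f 24 26 25
f 25 26 27
f 25 27 17
f 26 14 28
f 26 28 27
f 27 28 29
f 27 29 17
f 28 14 30
f 28 30 29
f 29 30 31
f 29 31 17
f 30 14 32
f 30 32 31
f 31 32 33
f 31 33 17
f 32 14 34
f 32 34 33
f 33 34 35
f 33 35 17
f 34 14 36
f 34 36 35
f 35 36 37
f 35 37 17
f 36 14 38
f 36 38 37
f 37 38 39
f 37 39 17
f 38 14 40
f 38 40 39
f 39 40 41
f 39 41 17
f 40 14 42
f 40 42 41
f 41 42 43
f 41 43 17
f 42 14 44
f 42 44 43
f 43 44 45
f 43 45 17
f 44 14 15
f 44 15 45
f 45 15 16
f 45 16 17
f 46 83 62
f 83 57 86
f 62 86 51
f 83 86 62
f 46 62 58
f 62 51 63
f 58 63 47
f 62 63 58
f 46 58 67
f 58 47 68
f 67 68 53
f 58 68 67
f 46 67 79
f 67 53 82
f 79 82 56
f 67 82 79
f 46 79 83
f 79 56 87
f 83 87 57
f 79 87 83
f 47 63 74
f 63 51 77
f 74 77 55
f 63 77 74
f 51 86 64
f 86 57 85
f 64 85 50
f 86 85 64
f 57 87 84
f 87 56 80
f 84 80 48
f 87 80 84
f 56 82 81
f 82 53 69
f 81 69 52
f 82 69 81
f 53 68 73
f 68 47 70
f 73 70 54
f 68 70 73
f 49 75 61
f 75 55 76
f 61 76 50
f 75 76 61
f 49 61 59
f 61 50 60
f 59 60 48
f 61 60 59
f 49 59 66
f 59 48 65
f 66 65 52
f 59 65 66
f 49 66 71
f 66 52 72
f 71 72 54
f 66 72 71
f 49 71 75
f 71 54 78
f 75 78 55
f 71 78 75
f 50 76 64
f 76 55 77
f 64 77 51
f 76 77 64
f 48 60 84
f 60 50 85
f 84 85 57
f 60 85 84
f 52 65 81
f 65 48 80
f 81 80 56
f 65 80 81
f 54 72 73
f 72 52 69
f 73 69 53
f 72 69 73
f 55 78 74
f 78 54 70
f 74 70 47
f 78 70 74
f 89 88 92
f 89 92 90
f 90 92 93
f 90 93 91
f 92 88 94
f 92 94 93
f 93 94 95
f 93 95 91
f 94 88 96
f 94 96 95
f 95 96 97
f 95 97 91
f 96 88 98
f 96 98 97
f 97 98 99
f 97 99 91
f 98 88 100
f 98 100 99
f 99 100 101
f 99 101 91
f 100 88 102
f 100 102 101
f 101 102 103
f 101 103 91
f 102 88 104
f 102 104 103
f 103 104 105
f 103 105 91
f 104 88 106
f 104 106 105
f 105 106 107
f 105 107 91
f 106 88 108
f 106 108 107
f 107 108 109
f 107 109 91
f 108 88 110
f 108 110 109
f 109 110 111
f 109 111 91
f 110 88 112
f 110 112 111
f 111 112 113
f 111 113 91
f 112 88 114
f 112 114 113
f 113 114 115
f 113 115 91
f 114 88 116
f 114 116 115
f 115 116 117
f 115 117 91
f 116 88 118
f 116 118 117
f 117 118 119
f 117 119 91
f 118 88 89
f 118 89 119
f 119 89 90
f 119 90 91



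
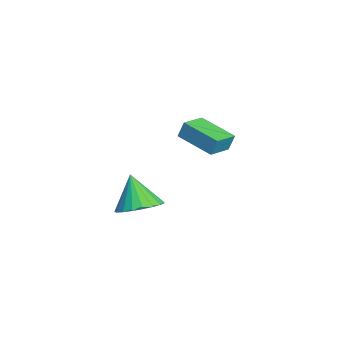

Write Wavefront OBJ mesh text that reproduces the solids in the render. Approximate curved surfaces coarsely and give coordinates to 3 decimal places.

v -0.788 0.12 2.386
v -0.727 0.368 3.176
v -1.669 0.915 2.206
v -1.607 1.163 2.995
v 0.427 1.357 1.905
v 0.489 1.605 2.694
v -0.453 2.152 1.724
v -0.392 2.4 2.514
v 4.019 -1.67 1.043
v 4.765 -1.203 1.472
v 3.381 -1.99 2.497
v 4.495 -0.902 1.421
v 4.143 -0.734 1.303
v 3.77 -0.727 1.141
v 3.439 -0.884 0.962
v 3.208 -1.176 0.797
v 3.118 -1.554 0.674
v 3.183 -1.952 0.615
v 3.393 -2.301 0.63
v 3.711 -2.541 0.716
v 4.082 -2.63 0.859
v 4.442 -2.554 1.034
v 4.729 -2.324 1.21
v 4.893 -1.981 1.357
v 4.906 -1.585 1.45
f 2 4 1
f 5 2 1
f 1 4 3
f 3 5 1
f 2 8 4
f 6 2 5
f 6 8 2
f 4 8 3
f 7 5 3
f 3 8 7
f 7 6 5
f 8 6 7
f 10 9 12
f 10 12 11
f 12 9 13
f 12 13 11
f 13 9 14
f 13 14 11
f 14 9 15
f 14 15 11
f 15 9 16
f 15 16 11
f 16 9 17
f 16 17 11
f 17 9 18
f 17 18 11
f 18 9 19
f 18 19 11
f 19 9 20
f 19 20 11
f 20 9 21
f 20 21 11
f 21 9 22
f 21 22 11
f 22 9 23
f 22 23 11
f 23 9 24
f 23 24 11
f 24 9 25
f 24 25 11
f 25 9 10
f 25 10 11



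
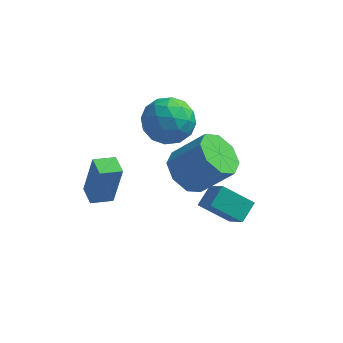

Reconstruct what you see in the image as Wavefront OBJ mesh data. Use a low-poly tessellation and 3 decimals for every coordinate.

v -2.412 -2.7 -0.204
v -2.033 -2.586 1.685
v -2.874 -1.952 -0.157
v -2.495 -1.838 1.732
v -1.625 -2.202 -0.392
v -1.246 -2.088 1.497
v -2.087 -1.454 -0.345
v -1.708 -1.34 1.544
v 0.547 1.164 -1.508
v 1.297 1.443 -2.248
v 2.624 1.574 -0.852
v 1.873 1.296 -0.112
v 0.9 2.104 -1.932
v 2.226 2.236 -0.536
v 0.295 2.216 -1.368
v 1.622 2.347 0.028
v -0.162 1.711 -0.886
v 1.165 1.842 0.51
v -0.204 0.886 -0.768
v 1.123 1.017 0.628
v 0.194 0.224 -1.084
v 1.52 0.356 0.312
v 0.798 0.113 -1.648
v 2.125 0.244 -0.252
v 1.255 0.618 -2.13
v 2.582 0.749 -0.734
v -1.18 1.544 2.097
v -0.259 2.247 2.237
v -0.181 0.473 0.903
v 0.74 1.176 1.043
v 0.384 0.499 1.924
v -0.233 1.16 2.662
v -0.207 1.56 0.478
v -0.824 2.221 1.216
v 0.343 2.257 1.236
v 0.708 1.601 2.13
v -1.148 1.119 1.01
v -0.783 0.463 1.904
v -0.807 1.989 2.271
v 0.367 0.731 0.869
v 0.158 0.332 1.386
v 0.699 0.746 1.469
v -0.792 1.35 2.521
v -0.25 1.764 2.604
v 0.127 0.736 2.42
v -0.19 0.956 0.536
v 0.352 1.37 0.619
v -1.139 1.974 1.671
v -0.598 2.388 1.754
v -0.567 1.984 0.72
v 0.088 2.408 1.766
v 0.675 1.779 1.064
v 0.118 2.005 0.732
v -0.244 2.393 1.166
v 0.303 2.023 2.291
v 0.889 1.394 1.589
v 0.68 0.995 2.107
v 0.318 1.384 2.541
v 0.656 2.029 1.703
v -1.329 1.326 1.551
v -0.743 0.697 0.849
v -0.758 1.336 0.599
v -1.12 1.725 1.033
v -1.115 0.941 2.076
v -0.528 0.312 1.374
v -0.196 0.327 1.974
v -0.558 0.715 2.408
v -1.096 0.691 1.437
v 2.67 -0.749 -2.353
v 1.394 -0.709 -1.585
v 2.992 0.06 -1.861
v 1.715 0.1 -1.093
v 3.365 -1.76 -1.147
v 2.088 -1.72 -0.379
v 3.686 -0.951 -0.655
v 2.41 -0.911 0.113
f 2 4 1
f 5 2 1
f 1 4 3
f 3 5 1
f 2 8 4
f 6 2 5
f 6 8 2
f 4 8 3
f 7 5 3
f 3 8 7
f 7 6 5
f 8 6 7
f 10 9 13
f 10 13 11
f 11 13 14
f 11 14 12
f 13 9 15
f 13 15 14
f 14 15 16
f 14 16 12
f 15 9 17
f 15 17 16
f 16 17 18
f 16 18 12
f 17 9 19
f 17 19 18
f 18 19 20
f 18 20 12
f 19 9 21
f 19 21 20
f 20 21 22
f 20 22 12
f 21 9 23
f 21 23 22
f 22 23 24
f 22 24 12
f 23 9 25
f 23 25 24
f 24 25 26
f 24 26 12
f 25 9 10
f 25 10 26
f 26 10 11
f 26 11 12
f 27 64 43
f 64 38 67
f 43 67 32
f 64 67 43
f 27 43 39
f 43 32 44
f 39 44 28
f 43 44 39
f 27 39 48
f 39 28 49
f 48 49 34
f 39 49 48
f 27 48 60
f 48 34 63
f 60 63 37
f 48 63 60
f 27 60 64
f 60 37 68
f 64 68 38
f 60 68 64
f 28 44 55
f 44 32 58
f 55 58 36
f 44 58 55
f 32 67 45
f 67 38 66
f 45 66 31
f 67 66 45
f 38 68 65
f 68 37 61
f 65 61 29
f 68 61 65
f 37 63 62
f 63 34 50
f 62 50 33
f 63 50 62
f 34 49 54
f 49 28 51
f 54 51 35
f 49 51 54
f 30 56 42
f 56 36 57
f 42 57 31
f 56 57 42
f 30 42 40
f 42 31 41
f 40 41 29
f 42 41 40
f 30 40 47
f 40 29 46
f 47 46 33
f 40 46 47
f 30 47 52
f 47 33 53
f 52 53 35
f 47 53 52
f 30 52 56
f 52 35 59
f 56 59 36
f 52 59 56
f 31 57 45
f 57 36 58
f 45 58 32
f 57 58 45
f 29 41 65
f 41 31 66
f 65 66 38
f 41 66 65
f 33 46 62
f 46 29 61
f 62 61 37
f 46 61 62
f 35 53 54
f 53 33 50
f 54 50 34
f 53 50 54
f 36 59 55
f 59 35 51
f 55 51 28
f 59 51 55
f 70 72 69
f 73 70 69
f 69 72 71
f 71 73 69
f 70 76 72
f 74 70 73
f 74 76 70
f 72 76 71
f 75 73 71
f 71 76 75
f 75 74 73
f 76 74 75



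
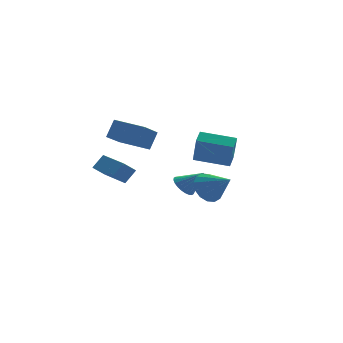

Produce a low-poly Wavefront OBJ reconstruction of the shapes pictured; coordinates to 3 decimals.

v 1.16 2.124 -4.076
v 1.564 1.766 -4.639
v 2 1.416 -3.024
v 1.729 2.02 -4.6
v 1.806 2.289 -4.48
v 1.786 2.533 -4.3
v 1.67 2.714 -4.085
v 1.476 2.806 -3.868
v 1.235 2.794 -3.684
v 0.982 2.68 -3.559
v 0.756 2.481 -3.512
v 0.592 2.228 -3.552
v 0.514 1.959 -3.671
v 0.535 1.715 -3.852
v 0.651 1.533 -4.066
v 0.844 1.441 -4.283
v 1.086 1.454 -4.467
v 1.339 1.568 -4.593
v -1.334 -3.071 0.193
v -1.506 -3.669 1.765
v -0.759 -2.472 0.484
v -0.93 -3.07 2.055
v 0.09 -4.29 -0.115
v -0.081 -4.888 1.456
v 0.666 -3.691 0.175
v 0.494 -4.289 1.747
v -0.536 -3.223 -1.875
v 0.396 -2.946 -1.997
v -0.024 -4.537 -0.945
v 0.242 -2.708 -1.576
v -0.12 -2.608 -1.235
v -0.594 -2.673 -1.066
v -1.052 -2.885 -1.113
v -1.372 -3.188 -1.365
v -1.468 -3.5 -1.753
v -1.315 -3.738 -2.174
v -0.953 -3.837 -2.515
v -0.479 -3.773 -2.684
v -0.021 -3.56 -2.637
v 0.299 -3.258 -2.385
v -1.013 1.947 -0.862
v -2.245 1.089 0.037
v -1.976 3.537 -0.664
v -3.208 2.679 0.234
v -0.412 2.181 0.186
v -1.644 1.323 1.084
v -1.375 3.771 0.383
v -2.607 2.913 1.282
v -3.62 1.206 -2.026
v -2.939 1.273 -1.27
v -3.722 3.301 -2.121
v -3.041 3.369 -1.365
v -2.899 1.211 -2.675
v -2.218 1.279 -1.919
v -3.001 3.307 -2.77
v -2.32 3.374 -2.014
f 2 1 4
f 2 4 3
f 4 1 5
f 4 5 3
f 5 1 6
f 5 6 3
f 6 1 7
f 6 7 3
f 7 1 8
f 7 8 3
f 8 1 9
f 8 9 3
f 9 1 10
f 9 10 3
f 10 1 11
f 10 11 3
f 11 1 12
f 11 12 3
f 12 1 13
f 12 13 3
f 13 1 14
f 13 14 3
f 14 1 15
f 14 15 3
f 15 1 16
f 15 16 3
f 16 1 17
f 16 17 3
f 17 1 18
f 17 18 3
f 18 1 2
f 18 2 3
f 20 22 19
f 23 20 19
f 19 22 21
f 21 23 19
f 20 26 22
f 24 20 23
f 24 26 20
f 22 26 21
f 25 23 21
f 21 26 25
f 25 24 23
f 26 24 25
f 28 27 30
f 28 30 29
f 30 27 31
f 30 31 29
f 31 27 32
f 31 32 29
f 32 27 33
f 32 33 29
f 33 27 34
f 33 34 29
f 34 27 35
f 34 35 29
f 35 27 36
f 35 36 29
f 36 27 37
f 36 37 29
f 37 27 38
f 37 38 29
f 38 27 39
f 38 39 29
f 39 27 40
f 39 40 29
f 40 27 28
f 40 28 29
f 42 44 41
f 45 42 41
f 41 44 43
f 43 45 41
f 42 48 44
f 46 42 45
f 46 48 42
f 44 48 43
f 47 45 43
f 43 48 47
f 47 46 45
f 48 46 47
f 50 52 49
f 53 50 49
f 49 52 51
f 51 53 49
f 50 56 52
f 54 50 53
f 54 56 50
f 52 56 51
f 55 53 51
f 51 56 55
f 55 54 53
f 56 54 55



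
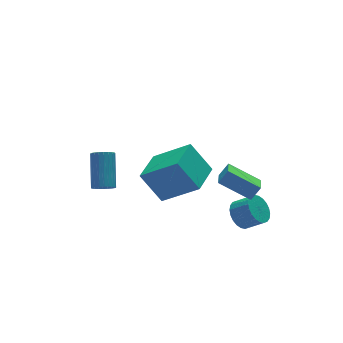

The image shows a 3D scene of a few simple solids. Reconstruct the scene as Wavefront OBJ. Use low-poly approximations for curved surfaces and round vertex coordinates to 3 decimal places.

v 0.948 -1.819 -0.21
v 1.585 -1.652 -0.628
v 2.189 -2.254 0.051
v 1.552 -2.421 0.47
v 1.585 -1.425 -0.426
v 2.189 -2.026 0.253
v 1.488 -1.257 -0.192
v 2.092 -1.858 0.488
v 1.309 -1.175 0.04
v 1.913 -1.776 0.72
v 1.075 -1.19 0.234
v 1.679 -1.792 0.914
v 0.822 -1.302 0.361
v 1.425 -1.904 1.04
v 0.588 -1.492 0.4
v 1.191 -2.094 1.079
v 0.408 -1.733 0.347
v 1.012 -2.334 1.026
v 0.311 -1.986 0.209
v 0.915 -2.588 0.888
v 0.311 -2.214 0.007
v 0.915 -2.815 0.686
v 0.408 -2.382 -0.228
v 1.012 -2.983 0.452
v 0.587 -2.464 -0.46
v 1.191 -3.065 0.22
v 0.821 -2.448 -0.654
v 1.425 -3.05 0.026
v 1.075 -2.336 -0.78
v 1.678 -2.938 -0.101
v 1.309 -2.146 -0.819
v 1.912 -2.748 -0.14
v 1.488 -1.906 -0.766
v 2.092 -2.507 -0.087
v -2.925 -1.451 2.344
v -1.704 -2.664 3.666
v -3.548 -0.581 3.716
v -2.327 -1.794 5.039
v -1.613 -0.286 2.201
v -0.392 -1.499 3.524
v -2.236 0.584 3.574
v -1.015 -0.629 4.896
v 1.193 -2.272 1.19
v 1.688 -2.28 1.831
v 0.107 -1.195 2.039
v 0.601 -1.203 2.681
v 1.739 -1.397 0.779
v 2.233 -1.405 1.421
v 0.652 -0.32 1.629
v 1.147 -0.328 2.27
v -3.656 2.846 0.037
v -3.126 2.612 0.006
v -2.475 3.919 1.253
v -3.004 4.154 1.283
v -3.116 2.765 -0.16
v -2.465 4.072 1.086
v -3.188 2.931 -0.296
v -2.537 4.238 0.95
v -3.332 3.084 -0.382
v -2.68 4.391 0.865
v -3.524 3.201 -0.403
v -2.873 4.508 0.843
v -3.737 3.264 -0.358
v -3.086 4.571 0.888
v -3.937 3.263 -0.253
v -3.286 4.57 0.994
v -4.095 3.199 -0.103
v -3.443 4.506 1.143
v -4.185 3.081 0.067
v -3.534 4.388 1.314
v -4.195 2.928 0.234
v -3.544 4.235 1.48
v -4.123 2.762 0.37
v -3.472 4.069 1.616
v -3.98 2.609 0.455
v -3.328 3.916 1.702
v -3.787 2.492 0.477
v -3.136 3.799 1.723
v -3.574 2.429 0.432
v -2.923 3.736 1.678
v -3.374 2.43 0.326
v -2.723 3.737 1.573
v -3.217 2.494 0.177
v -2.565 3.801 1.423
f 2 1 5
f 2 5 3
f 3 5 6
f 3 6 4
f 5 1 7
f 5 7 6
f 6 7 8
f 6 8 4
f 7 1 9
f 7 9 8
f 8 9 10
f 8 10 4
f 9 1 11
f 9 11 10
f 10 11 12
f 10 12 4
f 11 1 13
f 11 13 12
f 12 13 14
f 12 14 4
f 13 1 15
f 13 15 14
f 14 15 16
f 14 16 4
f 15 1 17
f 15 17 16
f 16 17 18
f 16 18 4
f 17 1 19
f 17 19 18
f 18 19 20
f 18 20 4
f 19 1 21
f 19 21 20
f 20 21 22
f 20 22 4
f 21 1 23
f 21 23 22
f 22 23 24
f 22 24 4
f 23 1 25
f 23 25 24
f 24 25 26
f 24 26 4
f 25 1 27
f 25 27 26
f 26 27 28
f 26 28 4
f 27 1 29
f 27 29 28
f 28 29 30
f 28 30 4
f 29 1 31
f 29 31 30
f 30 31 32
f 30 32 4
f 31 1 33
f 31 33 32
f 32 33 34
f 32 34 4
f 33 1 2
f 33 2 34
f 34 2 3
f 34 3 4
f 36 38 35
f 39 36 35
f 35 38 37
f 37 39 35
f 36 42 38
f 40 36 39
f 40 42 36
f 38 42 37
f 41 39 37
f 37 42 41
f 41 40 39
f 42 40 41
f 44 46 43
f 47 44 43
f 43 46 45
f 45 47 43
f 44 50 46
f 48 44 47
f 48 50 44
f 46 50 45
f 49 47 45
f 45 50 49
f 49 48 47
f 50 48 49
f 52 51 55
f 52 55 53
f 53 55 56
f 53 56 54
f 55 51 57
f 55 57 56
f 56 57 58
f 56 58 54
f 57 51 59
f 57 59 58
f 58 59 60
f 58 60 54
f 59 51 61
f 59 61 60
f 60 61 62
f 60 62 54
f 61 51 63
f 61 63 62
f 62 63 64
f 62 64 54
f 63 51 65
f 63 65 64
f 64 65 66
f 64 66 54
f 65 51 67
f 65 67 66
f 66 67 68
f 66 68 54
f 67 51 69
f 67 69 68
f 68 69 70
f 68 70 54
f 69 51 71
f 69 71 70
f 70 71 72
f 70 72 54
f 71 51 73
f 71 73 72
f 72 73 74
f 72 74 54
f 73 51 75
f 73 75 74
f 74 75 76
f 74 76 54
f 75 51 77
f 75 77 76
f 76 77 78
f 76 78 54
f 77 51 79
f 77 79 78
f 78 79 80
f 78 80 54
f 79 51 81
f 79 81 80
f 80 81 82
f 80 82 54
f 81 51 83
f 81 83 82
f 82 83 84
f 82 84 54
f 83 51 52
f 83 52 84
f 84 52 53
f 84 53 54



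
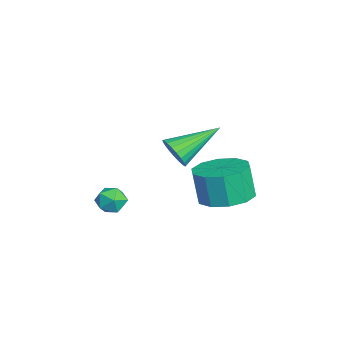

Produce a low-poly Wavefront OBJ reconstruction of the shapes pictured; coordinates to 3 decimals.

v -0.03 -2.444 -2.41
v 0.268 -2.829 -2.827
v -0.688 -3.211 -2.173
v -0.39 -3.596 -2.59
v -0.092 -3.416 -2.051
v 0.314 -2.942 -2.198
v -0.734 -3.098 -2.802
v -0.328 -2.624 -2.949
v -0.167 -3.233 -3.07
v 0.229 -3.43 -2.606
v -0.649 -2.61 -2.394
v -0.253 -2.807 -1.93
v -0.26 -0.834 -0.278
v -0.019 -0.472 -0.814
v -0.88 0.814 0.558
v -0.287 -0.531 -0.897
v -0.551 -0.641 -0.874
v -0.764 -0.786 -0.747
v -0.89 -0.938 -0.54
v -0.908 -1.073 -0.287
v -0.813 -1.167 -0.033
v -0.623 -1.203 0.179
v -0.37 -1.175 0.312
v -0.098 -1.089 0.342
v 0.146 -0.958 0.266
v 0.319 -0.806 0.095
v 0.393 -0.659 -0.14
v 0.353 -0.543 -0.399
v 0.208 -0.476 -0.638
v -2.78 1.303 -4.246
v -1.906 1.922 -3.994
v -2.166 1.716 -2.582
v -3.04 1.097 -2.834
v -2.447 2.33 -4.034
v -2.708 2.124 -2.623
v -3.116 2.346 -4.156
v -3.377 2.14 -2.744
v -3.656 1.964 -4.311
v -3.917 1.758 -2.9
v -3.862 1.329 -4.442
v -4.122 1.123 -3.031
v -3.654 0.684 -4.498
v -3.914 0.478 -3.086
v -3.112 0.276 -4.457
v -3.373 0.07 -3.046
v -2.443 0.26 -4.336
v -2.704 0.054 -2.924
v -1.903 0.642 -4.18
v -2.164 0.436 -2.769
v -1.698 1.277 -4.049
v -1.958 1.071 -2.638
f 1 12 6
f 1 6 2
f 1 2 8
f 1 8 11
f 1 11 12
f 2 6 10
f 6 12 5
f 12 11 3
f 11 8 7
f 8 2 9
f 4 10 5
f 4 5 3
f 4 3 7
f 4 7 9
f 4 9 10
f 5 10 6
f 3 5 12
f 7 3 11
f 9 7 8
f 10 9 2
f 14 13 16
f 14 16 15
f 16 13 17
f 16 17 15
f 17 13 18
f 17 18 15
f 18 13 19
f 18 19 15
f 19 13 20
f 19 20 15
f 20 13 21
f 20 21 15
f 21 13 22
f 21 22 15
f 22 13 23
f 22 23 15
f 23 13 24
f 23 24 15
f 24 13 25
f 24 25 15
f 25 13 26
f 25 26 15
f 26 13 27
f 26 27 15
f 27 13 28
f 27 28 15
f 28 13 29
f 28 29 15
f 29 13 14
f 29 14 15
f 31 30 34
f 31 34 32
f 32 34 35
f 32 35 33
f 34 30 36
f 34 36 35
f 35 36 37
f 35 37 33
f 36 30 38
f 36 38 37
f 37 38 39
f 37 39 33
f 38 30 40
f 38 40 39
f 39 40 41
f 39 41 33
f 40 30 42
f 40 42 41
f 41 42 43
f 41 43 33
f 42 30 44
f 42 44 43
f 43 44 45
f 43 45 33
f 44 30 46
f 44 46 45
f 45 46 47
f 45 47 33
f 46 30 48
f 46 48 47
f 47 48 49
f 47 49 33
f 48 30 50
f 48 50 49
f 49 50 51
f 49 51 33
f 50 30 31
f 50 31 51
f 51 31 32
f 51 32 33



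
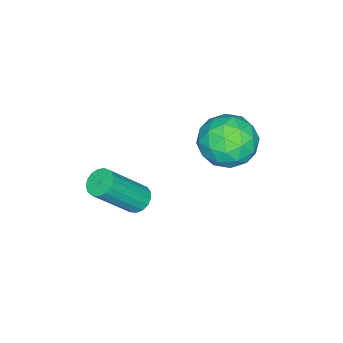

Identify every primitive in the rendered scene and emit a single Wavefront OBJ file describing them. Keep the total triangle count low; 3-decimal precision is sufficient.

v 2.739 2.21 0.168
v 3.191 2.419 -0.04
v 4.253 1.68 1.524
v 3.801 1.47 1.732
v 3.1 2.608 0.111
v 4.161 1.868 1.676
v 2.925 2.705 0.276
v 3.987 1.965 1.84
v 2.709 2.689 0.415
v 3.77 1.949 1.979
v 2.499 2.563 0.498
v 3.56 1.823 2.062
v 2.344 2.356 0.505
v 3.405 1.616 2.07
v 2.28 2.116 0.435
v 3.341 1.376 2
v 2.321 1.897 0.304
v 3.382 1.157 1.868
v 2.458 1.75 0.141
v 3.519 1.01 1.706
v 2.659 1.708 -0.015
v 3.721 0.968 1.549
v 2.879 1.781 -0.13
v 3.94 1.042 1.435
v 3.067 1.953 -0.176
v 4.128 1.213 1.388
v 3.179 2.183 -0.144
v 4.241 1.443 1.421
v -0.811 4.678 1.273
v -0.15 4.858 2.112
v -0.05 3.122 1.008
v 0.611 3.302 1.847
v -0.445 3.133 2.016
v -0.916 4.095 2.18
v 0.716 3.885 0.94
v 0.245 4.847 1.104
v 0.793 4.368 1.906
v 0.076 3.903 2.571
v -0.276 4.077 0.549
v -0.993 3.612 1.214
v -0.547 4.905 1.716
v 0.347 3.075 1.404
v -0.274 2.976 1.503
v 0.115 3.082 1.996
v -0.997 4.456 1.756
v -0.609 4.562 2.249
v -0.782 3.548 2.193
v 0.409 3.418 0.871
v 0.797 3.524 1.364
v -0.315 4.898 1.124
v 0.074 5.004 1.617
v 0.582 4.432 0.927
v 0.396 4.722 2.088
v 0.843 3.808 1.932
v 0.905 4.15 1.399
v 0.628 4.716 1.495
v -0.026 4.449 2.479
v 0.421 3.535 2.323
v -0.2 3.436 2.422
v -0.476 4.001 2.519
v 0.529 4.161 2.358
v -0.621 4.445 0.797
v -0.174 3.531 0.641
v 0.276 3.979 0.601
v -0 4.544 0.698
v -1.043 4.172 1.188
v -0.596 3.258 1.032
v -0.828 3.264 1.625
v -1.105 3.83 1.721
v -0.729 3.819 0.762
f 2 1 5
f 2 5 3
f 3 5 6
f 3 6 4
f 5 1 7
f 5 7 6
f 6 7 8
f 6 8 4
f 7 1 9
f 7 9 8
f 8 9 10
f 8 10 4
f 9 1 11
f 9 11 10
f 10 11 12
f 10 12 4
f 11 1 13
f 11 13 12
f 12 13 14
f 12 14 4
f 13 1 15
f 13 15 14
f 14 15 16
f 14 16 4
f 15 1 17
f 15 17 16
f 16 17 18
f 16 18 4
f 17 1 19
f 17 19 18
f 18 19 20
f 18 20 4
f 19 1 21
f 19 21 20
f 20 21 22
f 20 22 4
f 21 1 23
f 21 23 22
f 22 23 24
f 22 24 4
f 23 1 25
f 23 25 24
f 24 25 26
f 24 26 4
f 25 1 27
f 25 27 26
f 26 27 28
f 26 28 4
f 27 1 2
f 27 2 28
f 28 2 3
f 28 3 4
f 29 66 45
f 66 40 69
f 45 69 34
f 66 69 45
f 29 45 41
f 45 34 46
f 41 46 30
f 45 46 41
f 29 41 50
f 41 30 51
f 50 51 36
f 41 51 50
f 29 50 62
f 50 36 65
f 62 65 39
f 50 65 62
f 29 62 66
f 62 39 70
f 66 70 40
f 62 70 66
f 30 46 57
f 46 34 60
f 57 60 38
f 46 60 57
f 34 69 47
f 69 40 68
f 47 68 33
f 69 68 47
f 40 70 67
f 70 39 63
f 67 63 31
f 70 63 67
f 39 65 64
f 65 36 52
f 64 52 35
f 65 52 64
f 36 51 56
f 51 30 53
f 56 53 37
f 51 53 56
f 32 58 44
f 58 38 59
f 44 59 33
f 58 59 44
f 32 44 42
f 44 33 43
f 42 43 31
f 44 43 42
f 32 42 49
f 42 31 48
f 49 48 35
f 42 48 49
f 32 49 54
f 49 35 55
f 54 55 37
f 49 55 54
f 32 54 58
f 54 37 61
f 58 61 38
f 54 61 58
f 33 59 47
f 59 38 60
f 47 60 34
f 59 60 47
f 31 43 67
f 43 33 68
f 67 68 40
f 43 68 67
f 35 48 64
f 48 31 63
f 64 63 39
f 48 63 64
f 37 55 56
f 55 35 52
f 56 52 36
f 55 52 56
f 38 61 57
f 61 37 53
f 57 53 30
f 61 53 57



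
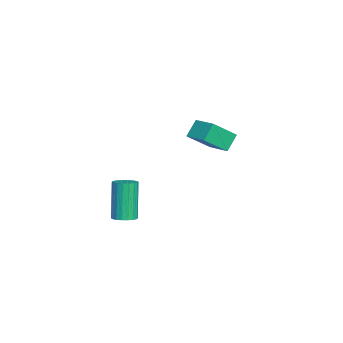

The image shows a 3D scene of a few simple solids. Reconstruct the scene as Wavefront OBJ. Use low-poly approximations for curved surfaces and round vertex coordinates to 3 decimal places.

v -2.64 2.088 -1.161
v -3.119 2.451 -0.478
v -1.799 2.797 -0.948
v -2.279 3.16 -0.266
v -2.081 1.16 -0.274
v -2.561 1.523 0.408
v -1.241 1.869 -0.062
v -1.72 2.232 0.621
v 2.925 -1.021 -2.154
v 3.322 -1.29 -2.011
v 2.732 -1.287 -0.364
v 2.335 -1.019 -0.506
v 3.392 -1.08 -1.986
v 2.802 -1.078 -0.339
v 3.37 -0.859 -1.995
v 2.78 -0.857 -0.347
v 3.26 -0.67 -2.034
v 2.67 -0.667 -0.387
v 3.083 -0.55 -2.098
v 2.493 -0.548 -0.45
v 2.875 -0.524 -2.172
v 2.285 -0.522 -0.525
v 2.677 -0.596 -2.243
v 2.087 -0.594 -0.596
v 2.528 -0.753 -2.296
v 1.938 -0.75 -0.649
v 2.458 -0.962 -2.321
v 1.868 -0.96 -0.674
v 2.48 -1.183 -2.313
v 1.89 -1.181 -0.665
v 2.59 -1.373 -2.273
v 2 -1.37 -0.626
v 2.767 -1.492 -2.21
v 2.177 -1.49 -0.562
v 2.975 -1.518 -2.135
v 2.385 -1.516 -0.488
v 3.173 -1.446 -2.064
v 2.583 -1.444 -0.417
f 2 4 1
f 5 2 1
f 1 4 3
f 3 5 1
f 2 8 4
f 6 2 5
f 6 8 2
f 4 8 3
f 7 5 3
f 3 8 7
f 7 6 5
f 8 6 7
f 10 9 13
f 10 13 11
f 11 13 14
f 11 14 12
f 13 9 15
f 13 15 14
f 14 15 16
f 14 16 12
f 15 9 17
f 15 17 16
f 16 17 18
f 16 18 12
f 17 9 19
f 17 19 18
f 18 19 20
f 18 20 12
f 19 9 21
f 19 21 20
f 20 21 22
f 20 22 12
f 21 9 23
f 21 23 22
f 22 23 24
f 22 24 12
f 23 9 25
f 23 25 24
f 24 25 26
f 24 26 12
f 25 9 27
f 25 27 26
f 26 27 28
f 26 28 12
f 27 9 29
f 27 29 28
f 28 29 30
f 28 30 12
f 29 9 31
f 29 31 30
f 30 31 32
f 30 32 12
f 31 9 33
f 31 33 32
f 32 33 34
f 32 34 12
f 33 9 35
f 33 35 34
f 34 35 36
f 34 36 12
f 35 9 37
f 35 37 36
f 36 37 38
f 36 38 12
f 37 9 10
f 37 10 38
f 38 10 11
f 38 11 12



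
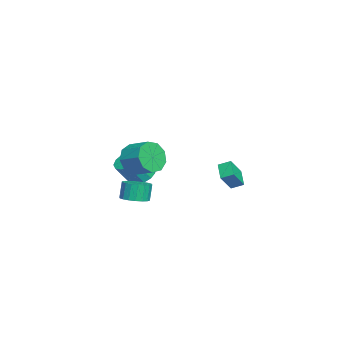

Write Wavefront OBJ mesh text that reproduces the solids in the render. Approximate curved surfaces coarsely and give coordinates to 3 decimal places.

v -4.666 3.449 -1.681
v -4.614 4.203 -1.339
v -3.609 3.655 -2.296
v -3.557 4.409 -1.953
v -3.883 2.871 -0.527
v -3.831 3.625 -0.184
v -2.826 3.077 -1.141
v -2.774 3.831 -0.799
v 3.888 -1.245 0.116
v 4.46 -1.802 0.342
v 4.144 -1.692 1.411
v 3.572 -1.135 1.184
v 4.644 -1.482 0.363
v 4.328 -1.373 1.432
v 4.678 -1.115 0.336
v 4.362 -1.006 1.405
v 4.555 -0.774 0.264
v 4.239 -0.665 1.333
v 4.301 -0.526 0.164
v 3.985 -0.417 1.233
v 3.964 -0.421 0.054
v 3.648 -0.311 1.123
v 3.613 -0.478 -0.044
v 3.297 -0.369 1.025
v 3.316 -0.688 -0.111
v 3 -0.578 0.958
v 3.132 -1.007 -0.132
v 2.816 -0.898 0.937
v 3.098 -1.374 -0.105
v 2.782 -1.265 0.964
v 3.221 -1.715 -0.033
v 2.905 -1.606 1.036
v 3.475 -1.963 0.067
v 3.159 -1.854 1.136
v 3.812 -2.069 0.177
v 3.496 -1.959 1.246
v 4.163 -2.011 0.275
v 3.847 -1.902 1.344
v -2.158 -1.373 -0.742
v -1.412 -1.643 -1.168
v -0.916 -2.456 0.216
v -1.662 -2.187 0.642
v -1.299 -1.2 -0.948
v -0.803 -2.014 0.436
v -1.459 -0.812 -0.663
v -0.963 -1.626 0.721
v -1.84 -0.603 -0.402
v -1.344 -1.416 0.981
v -2.323 -0.637 -0.25
v -1.826 -1.451 1.133
v -2.753 -0.906 -0.254
v -2.257 -1.72 1.13
v -2.994 -1.323 -0.412
v -2.498 -2.137 0.971
v -2.97 -1.756 -0.676
v -2.474 -2.569 0.708
v -2.688 -2.067 -0.96
v -2.192 -2.881 0.424
v -2.238 -2.158 -1.175
v -1.742 -2.972 0.209
v -1.762 -2 -1.252
v -1.266 -2.814 0.131
v 2.754 -1.372 2.601
v 3.363 -1.34 1.709
v 4.095 -0.275 2.248
v 3.486 -0.308 3.139
v 2.776 -0.897 1.631
v 3.509 0.167 2.17
v 2.18 -0.677 2.007
v 2.912 0.388 2.545
v 1.852 -0.782 2.66
v 2.584 0.283 3.199
v 1.946 -1.163 3.286
v 2.678 -0.098 3.824
v 2.418 -1.642 3.591
v 3.15 -0.577 4.13
v 3.048 -1.995 3.433
v 3.78 -0.93 3.971
v 3.54 -2.057 2.885
v 4.272 -0.992 3.424
v 3.664 -1.798 2.205
v 4.396 -0.733 2.743
f 2 4 1
f 5 2 1
f 1 4 3
f 3 5 1
f 2 8 4
f 6 2 5
f 6 8 2
f 4 8 3
f 7 5 3
f 3 8 7
f 7 6 5
f 8 6 7
f 10 9 13
f 10 13 11
f 11 13 14
f 11 14 12
f 13 9 15
f 13 15 14
f 14 15 16
f 14 16 12
f 15 9 17
f 15 17 16
f 16 17 18
f 16 18 12
f 17 9 19
f 17 19 18
f 18 19 20
f 18 20 12
f 19 9 21
f 19 21 20
f 20 21 22
f 20 22 12
f 21 9 23
f 21 23 22
f 22 23 24
f 22 24 12
f 23 9 25
f 23 25 24
f 24 25 26
f 24 26 12
f 25 9 27
f 25 27 26
f 26 27 28
f 26 28 12
f 27 9 29
f 27 29 28
f 28 29 30
f 28 30 12
f 29 9 31
f 29 31 30
f 30 31 32
f 30 32 12
f 31 9 33
f 31 33 32
f 32 33 34
f 32 34 12
f 33 9 35
f 33 35 34
f 34 35 36
f 34 36 12
f 35 9 37
f 35 37 36
f 36 37 38
f 36 38 12
f 37 9 10
f 37 10 38
f 38 10 11
f 38 11 12
f 40 39 43
f 40 43 41
f 41 43 44
f 41 44 42
f 43 39 45
f 43 45 44
f 44 45 46
f 44 46 42
f 45 39 47
f 45 47 46
f 46 47 48
f 46 48 42
f 47 39 49
f 47 49 48
f 48 49 50
f 48 50 42
f 49 39 51
f 49 51 50
f 50 51 52
f 50 52 42
f 51 39 53
f 51 53 52
f 52 53 54
f 52 54 42
f 53 39 55
f 53 55 54
f 54 55 56
f 54 56 42
f 55 39 57
f 55 57 56
f 56 57 58
f 56 58 42
f 57 39 59
f 57 59 58
f 58 59 60
f 58 60 42
f 59 39 61
f 59 61 60
f 60 61 62
f 60 62 42
f 61 39 40
f 61 40 62
f 62 40 41
f 62 41 42
f 64 63 67
f 64 67 65
f 65 67 68
f 65 68 66
f 67 63 69
f 67 69 68
f 68 69 70
f 68 70 66
f 69 63 71
f 69 71 70
f 70 71 72
f 70 72 66
f 71 63 73
f 71 73 72
f 72 73 74
f 72 74 66
f 73 63 75
f 73 75 74
f 74 75 76
f 74 76 66
f 75 63 77
f 75 77 76
f 76 77 78
f 76 78 66
f 77 63 79
f 77 79 78
f 78 79 80
f 78 80 66
f 79 63 81
f 79 81 80
f 80 81 82
f 80 82 66
f 81 63 64
f 81 64 82
f 82 64 65
f 82 65 66



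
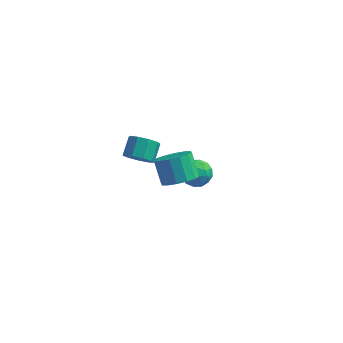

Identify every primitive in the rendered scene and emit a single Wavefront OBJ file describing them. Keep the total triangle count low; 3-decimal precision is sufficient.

v 1.028 -3.214 2.688
v 1.461 -2.824 2.11
v 1.485 -1.896 2.755
v 1.052 -2.286 3.332
v 0.912 -2.749 2.022
v 0.936 -1.821 2.667
v 0.417 -2.891 2.246
v 0.442 -1.963 2.891
v 0.208 -3.184 2.676
v 0.233 -2.256 3.321
v 0.383 -3.491 3.111
v 0.407 -2.564 3.756
v 0.859 -3.669 3.349
v 0.884 -2.741 3.993
v 1.414 -3.633 3.277
v 1.439 -2.706 3.921
v 1.789 -3.402 2.929
v 1.813 -2.474 3.574
v 1.807 -3.082 2.468
v 1.831 -2.154 3.113
v 3.284 -3.524 1.911
v 3.795 -4.069 2.546
v 3.187 -3.361 3.643
v 2.676 -2.816 3.009
v 4.09 -3.667 2.45
v 3.482 -2.96 3.547
v 4.169 -3.228 2.21
v 3.561 -2.52 3.308
v 4.011 -2.867 1.89
v 3.403 -2.159 2.988
v 3.658 -2.682 1.576
v 3.05 -1.975 2.673
v 3.205 -2.723 1.352
v 2.597 -2.016 2.449
v 2.773 -2.979 1.277
v 2.165 -2.271 2.374
v 2.478 -3.38 1.373
v 1.87 -2.673 2.47
v 2.399 -3.82 1.612
v 1.791 -3.112 2.71
v 2.557 -4.181 1.932
v 1.949 -3.473 3.03
v 2.91 -4.365 2.247
v 2.302 -3.658 3.344
v 3.363 -4.324 2.471
v 2.755 -3.617 3.568
v 2.472 2.763 -3.074
v 3.174 2.688 -3.639
v 1.746 1.752 -3.841
v 2.448 1.677 -4.406
v 2.52 1.382 -3.554
v 2.969 2.008 -3.08
v 1.951 2.432 -4.4
v 2.4 3.058 -3.926
v 2.852 2.483 -4.459
v 3.203 1.835 -3.936
v 1.717 2.605 -3.544
v 2.068 1.957 -3.021
v 2.887 2.815 -3.289
v 2.033 1.625 -4.191
v 2.075 1.453 -3.69
v 2.488 1.408 -4.023
v 2.766 2.415 -2.96
v 3.179 2.37 -3.292
v 2.794 1.603 -3.243
v 1.741 2.07 -4.188
v 2.154 2.025 -4.52
v 2.432 3.032 -3.457
v 2.845 2.987 -3.79
v 2.126 2.837 -4.237
v 3.11 2.65 -4.103
v 2.683 2.055 -4.554
v 2.392 2.5 -4.55
v 2.656 2.867 -4.271
v 3.317 2.269 -3.796
v 2.89 1.674 -4.247
v 2.932 1.501 -3.746
v 3.196 1.869 -3.467
v 3.128 2.148 -4.277
v 2.03 2.766 -3.233
v 1.603 2.171 -3.684
v 1.724 2.571 -4.013
v 1.988 2.939 -3.734
v 2.237 2.385 -2.926
v 1.81 1.79 -3.377
v 2.264 1.573 -3.209
v 2.528 1.94 -2.93
v 1.792 2.292 -3.203
f 2 1 5
f 2 5 3
f 3 5 6
f 3 6 4
f 5 1 7
f 5 7 6
f 6 7 8
f 6 8 4
f 7 1 9
f 7 9 8
f 8 9 10
f 8 10 4
f 9 1 11
f 9 11 10
f 10 11 12
f 10 12 4
f 11 1 13
f 11 13 12
f 12 13 14
f 12 14 4
f 13 1 15
f 13 15 14
f 14 15 16
f 14 16 4
f 15 1 17
f 15 17 16
f 16 17 18
f 16 18 4
f 17 1 19
f 17 19 18
f 18 19 20
f 18 20 4
f 19 1 2
f 19 2 20
f 20 2 3
f 20 3 4
f 22 21 25
f 22 25 23
f 23 25 26
f 23 26 24
f 25 21 27
f 25 27 26
f 26 27 28
f 26 28 24
f 27 21 29
f 27 29 28
f 28 29 30
f 28 30 24
f 29 21 31
f 29 31 30
f 30 31 32
f 30 32 24
f 31 21 33
f 31 33 32
f 32 33 34
f 32 34 24
f 33 21 35
f 33 35 34
f 34 35 36
f 34 36 24
f 35 21 37
f 35 37 36
f 36 37 38
f 36 38 24
f 37 21 39
f 37 39 38
f 38 39 40
f 38 40 24
f 39 21 41
f 39 41 40
f 40 41 42
f 40 42 24
f 41 21 43
f 41 43 42
f 42 43 44
f 42 44 24
f 43 21 45
f 43 45 44
f 44 45 46
f 44 46 24
f 45 21 22
f 45 22 46
f 46 22 23
f 46 23 24
f 47 84 63
f 84 58 87
f 63 87 52
f 84 87 63
f 47 63 59
f 63 52 64
f 59 64 48
f 63 64 59
f 47 59 68
f 59 48 69
f 68 69 54
f 59 69 68
f 47 68 80
f 68 54 83
f 80 83 57
f 68 83 80
f 47 80 84
f 80 57 88
f 84 88 58
f 80 88 84
f 48 64 75
f 64 52 78
f 75 78 56
f 64 78 75
f 52 87 65
f 87 58 86
f 65 86 51
f 87 86 65
f 58 88 85
f 88 57 81
f 85 81 49
f 88 81 85
f 57 83 82
f 83 54 70
f 82 70 53
f 83 70 82
f 54 69 74
f 69 48 71
f 74 71 55
f 69 71 74
f 50 76 62
f 76 56 77
f 62 77 51
f 76 77 62
f 50 62 60
f 62 51 61
f 60 61 49
f 62 61 60
f 50 60 67
f 60 49 66
f 67 66 53
f 60 66 67
f 50 67 72
f 67 53 73
f 72 73 55
f 67 73 72
f 50 72 76
f 72 55 79
f 76 79 56
f 72 79 76
f 51 77 65
f 77 56 78
f 65 78 52
f 77 78 65
f 49 61 85
f 61 51 86
f 85 86 58
f 61 86 85
f 53 66 82
f 66 49 81
f 82 81 57
f 66 81 82
f 55 73 74
f 73 53 70
f 74 70 54
f 73 70 74
f 56 79 75
f 79 55 71
f 75 71 48
f 79 71 75

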